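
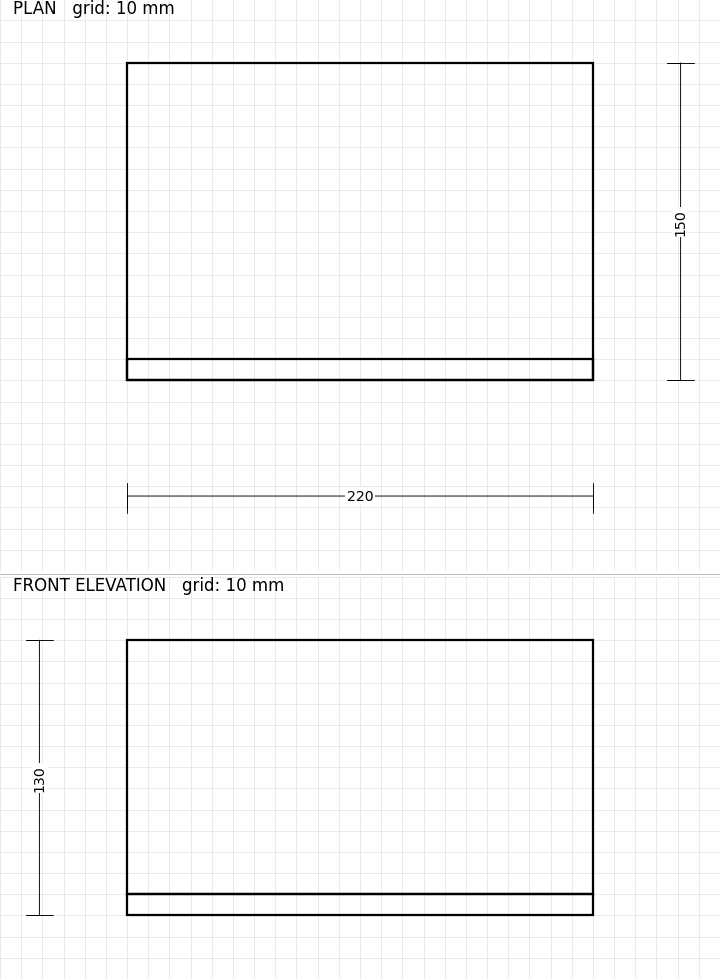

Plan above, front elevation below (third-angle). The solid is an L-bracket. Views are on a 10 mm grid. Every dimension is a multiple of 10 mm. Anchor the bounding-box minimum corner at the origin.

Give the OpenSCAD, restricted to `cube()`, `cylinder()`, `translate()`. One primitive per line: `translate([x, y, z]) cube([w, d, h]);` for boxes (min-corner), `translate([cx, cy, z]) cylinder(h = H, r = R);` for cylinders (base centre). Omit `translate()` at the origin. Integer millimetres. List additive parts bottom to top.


cube([220, 150, 10]);
translate([0, 0, 10]) cube([220, 10, 120]);


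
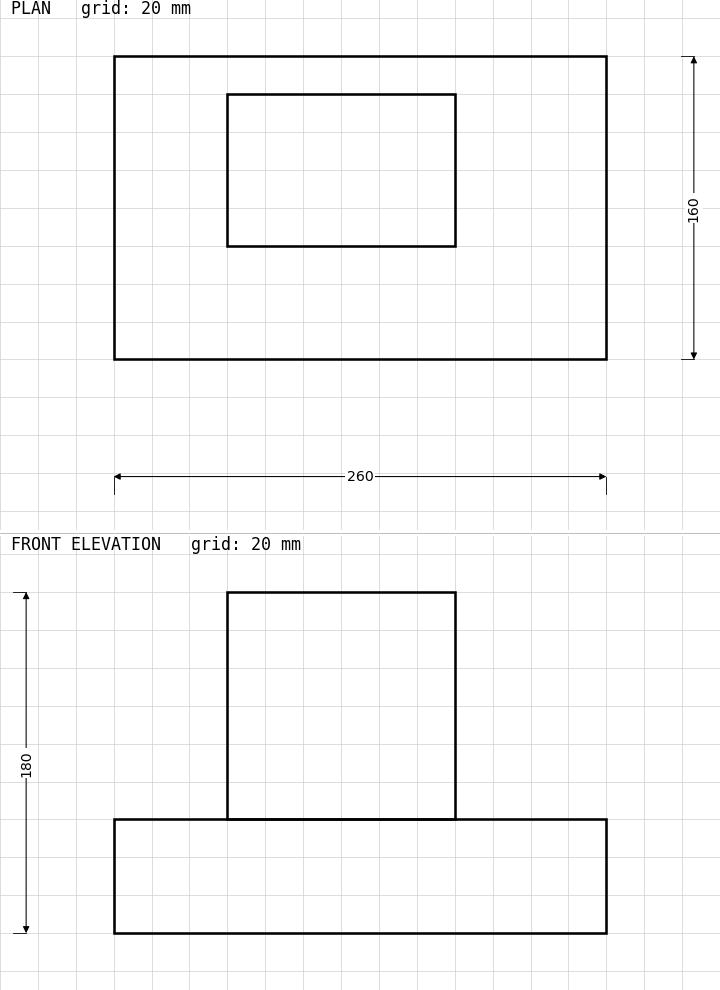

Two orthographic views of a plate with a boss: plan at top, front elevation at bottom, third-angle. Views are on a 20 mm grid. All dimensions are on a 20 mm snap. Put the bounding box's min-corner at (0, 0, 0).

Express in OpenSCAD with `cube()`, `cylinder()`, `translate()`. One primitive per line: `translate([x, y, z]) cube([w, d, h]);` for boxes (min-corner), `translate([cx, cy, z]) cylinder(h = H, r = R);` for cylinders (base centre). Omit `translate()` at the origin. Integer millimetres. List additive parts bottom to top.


cube([260, 160, 60]);
translate([60, 60, 60]) cube([120, 80, 120]);


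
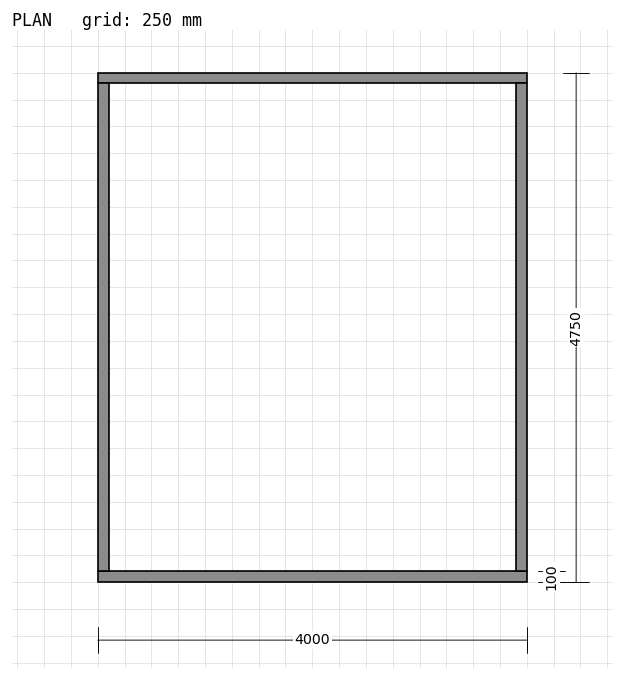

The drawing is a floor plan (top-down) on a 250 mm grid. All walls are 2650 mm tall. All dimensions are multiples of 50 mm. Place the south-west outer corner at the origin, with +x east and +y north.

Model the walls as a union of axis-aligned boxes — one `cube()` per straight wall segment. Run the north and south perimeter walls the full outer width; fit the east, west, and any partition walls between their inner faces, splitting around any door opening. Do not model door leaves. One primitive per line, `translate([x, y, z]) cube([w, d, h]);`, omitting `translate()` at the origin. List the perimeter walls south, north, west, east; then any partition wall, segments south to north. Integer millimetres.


cube([4000, 100, 2650]);
translate([0, 4650, 0]) cube([4000, 100, 2650]);
translate([0, 100, 0]) cube([100, 4550, 2650]);
translate([3900, 100, 0]) cube([100, 4550, 2650]);


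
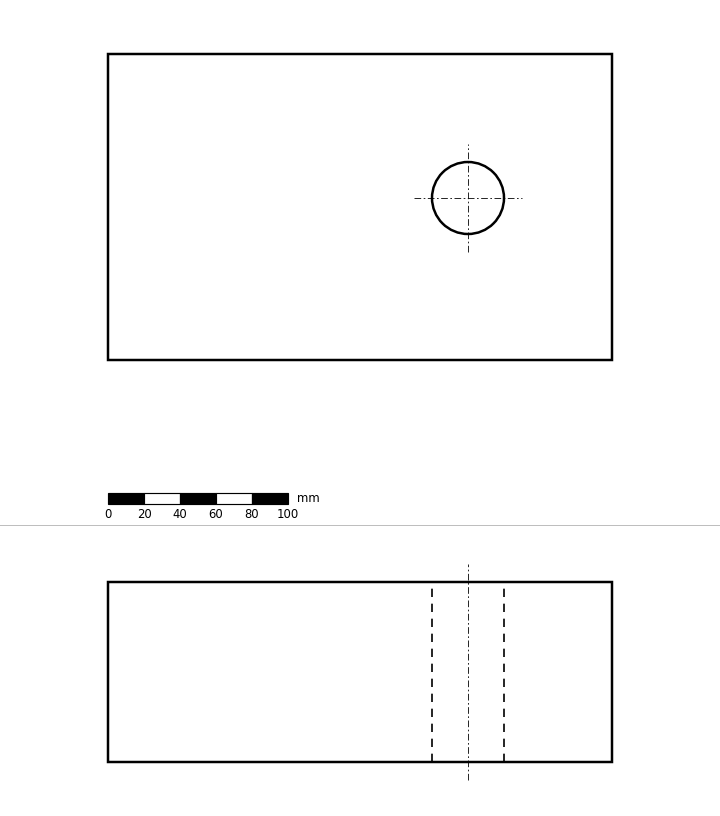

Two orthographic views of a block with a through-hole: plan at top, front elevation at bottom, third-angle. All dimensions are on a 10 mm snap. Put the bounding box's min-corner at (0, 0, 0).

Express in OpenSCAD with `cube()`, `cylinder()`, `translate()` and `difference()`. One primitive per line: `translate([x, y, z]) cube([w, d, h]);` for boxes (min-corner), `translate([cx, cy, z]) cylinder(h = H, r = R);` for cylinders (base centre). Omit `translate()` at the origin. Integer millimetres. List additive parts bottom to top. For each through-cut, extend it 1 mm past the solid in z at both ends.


difference() {
  cube([280, 170, 100]);
  translate([200, 90, -1]) cylinder(h = 102, r = 20);
}


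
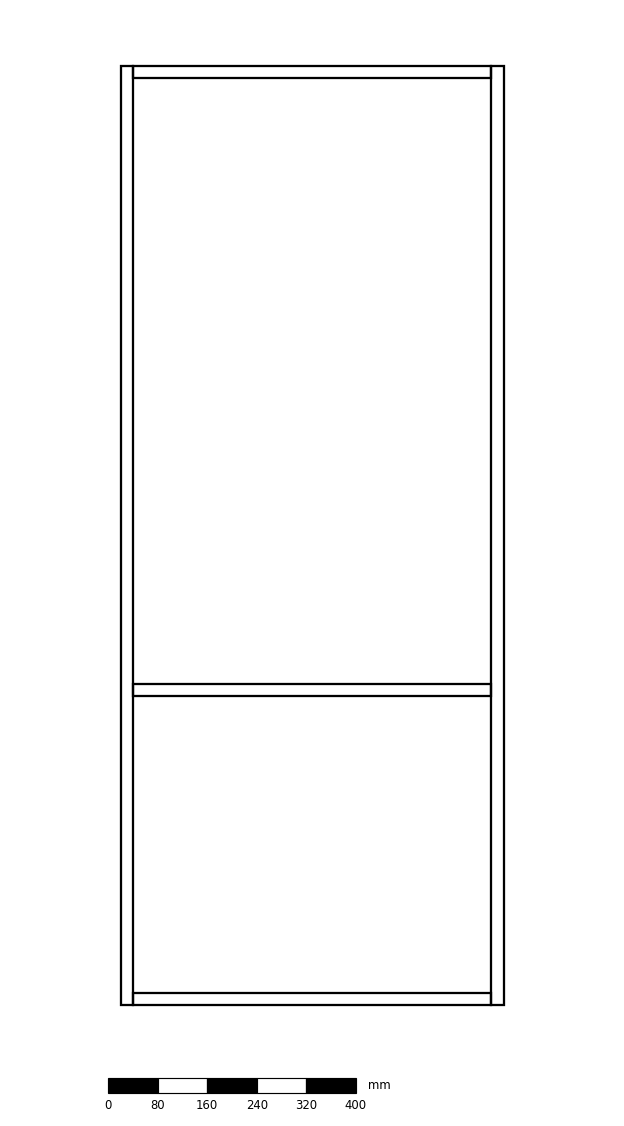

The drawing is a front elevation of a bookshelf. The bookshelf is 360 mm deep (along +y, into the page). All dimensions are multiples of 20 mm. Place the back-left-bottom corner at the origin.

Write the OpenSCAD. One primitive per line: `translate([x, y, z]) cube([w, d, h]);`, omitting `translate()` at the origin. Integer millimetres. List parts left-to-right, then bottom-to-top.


cube([20, 360, 1520]);
translate([20, 0, 0]) cube([580, 360, 20]);
translate([20, 0, 500]) cube([580, 360, 20]);
translate([20, 0, 1500]) cube([580, 360, 20]);
translate([600, 0, 0]) cube([20, 360, 1520]);


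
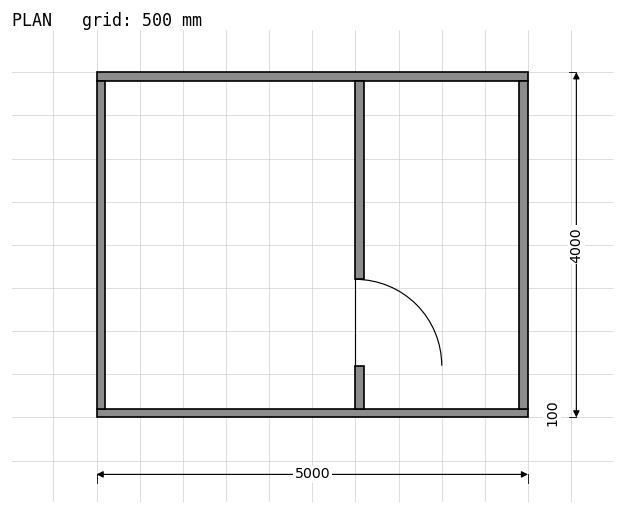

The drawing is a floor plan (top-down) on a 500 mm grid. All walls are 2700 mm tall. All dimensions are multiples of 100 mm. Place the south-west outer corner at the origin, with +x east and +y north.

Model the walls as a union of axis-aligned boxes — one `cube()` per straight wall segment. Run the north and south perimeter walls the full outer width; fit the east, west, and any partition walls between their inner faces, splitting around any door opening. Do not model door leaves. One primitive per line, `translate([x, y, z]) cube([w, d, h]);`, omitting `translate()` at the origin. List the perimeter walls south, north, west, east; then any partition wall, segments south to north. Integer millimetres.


cube([5000, 100, 2700]);
translate([0, 3900, 0]) cube([5000, 100, 2700]);
translate([0, 100, 0]) cube([100, 3800, 2700]);
translate([4900, 100, 0]) cube([100, 3800, 2700]);
translate([3000, 100, 0]) cube([100, 500, 2700]);
translate([3000, 1600, 0]) cube([100, 2300, 2700]);


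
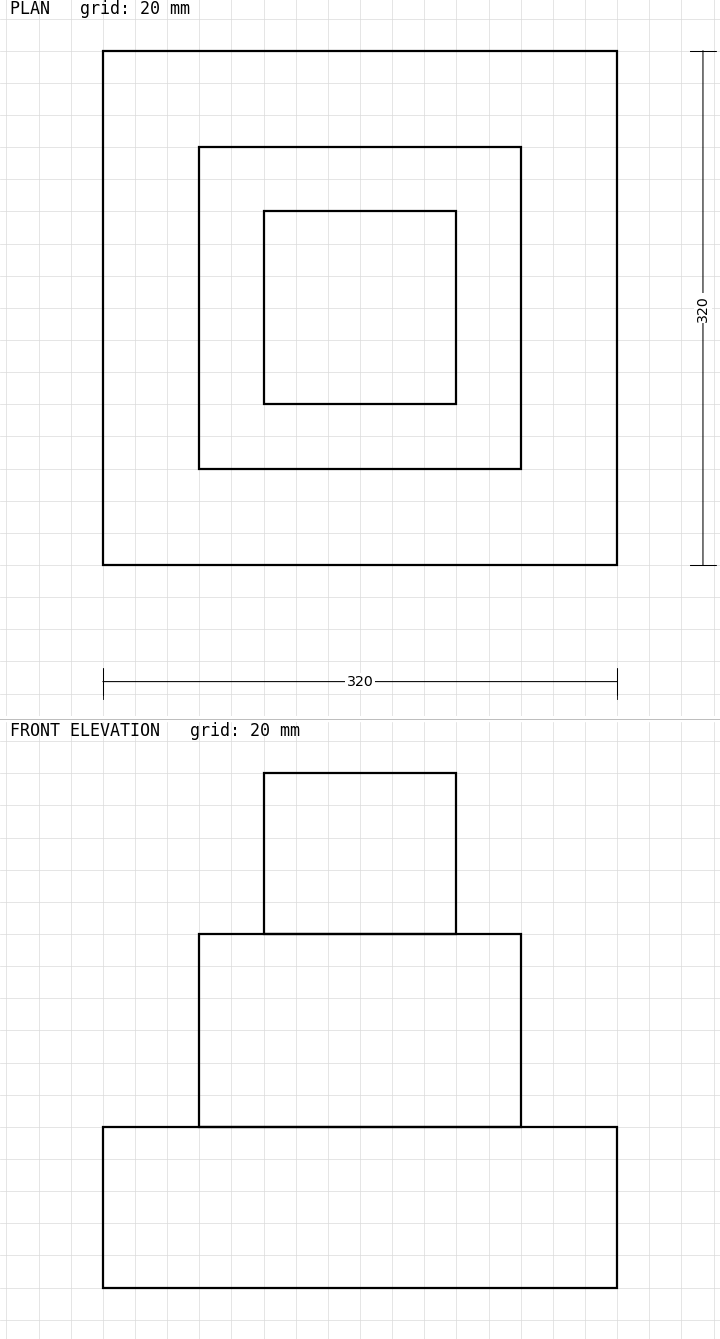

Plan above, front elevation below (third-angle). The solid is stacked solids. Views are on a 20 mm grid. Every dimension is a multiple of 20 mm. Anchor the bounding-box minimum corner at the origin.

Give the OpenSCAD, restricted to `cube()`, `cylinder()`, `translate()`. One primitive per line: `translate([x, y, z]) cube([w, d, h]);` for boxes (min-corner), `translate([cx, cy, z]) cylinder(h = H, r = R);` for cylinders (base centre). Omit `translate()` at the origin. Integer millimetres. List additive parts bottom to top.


cube([320, 320, 100]);
translate([60, 60, 100]) cube([200, 200, 120]);
translate([100, 100, 220]) cube([120, 120, 100]);


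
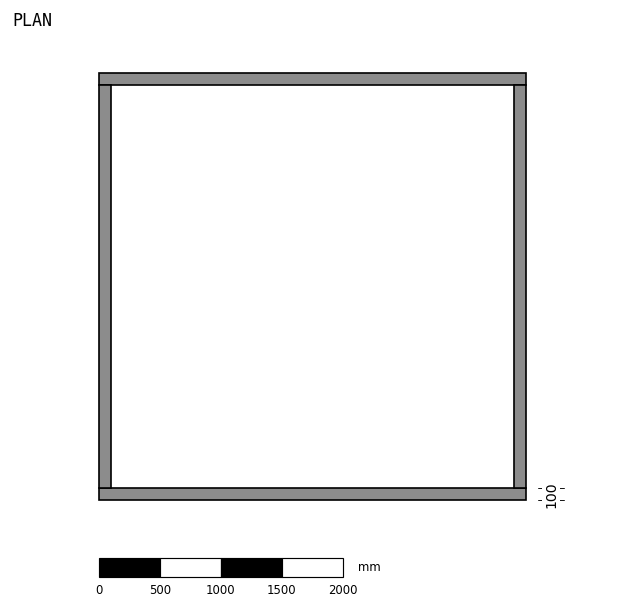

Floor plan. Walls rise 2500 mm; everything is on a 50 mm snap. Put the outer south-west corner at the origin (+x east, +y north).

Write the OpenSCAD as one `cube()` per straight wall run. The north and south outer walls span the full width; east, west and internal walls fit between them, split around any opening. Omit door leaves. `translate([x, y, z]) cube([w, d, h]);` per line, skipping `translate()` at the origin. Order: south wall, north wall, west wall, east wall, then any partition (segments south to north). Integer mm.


cube([3500, 100, 2500]);
translate([0, 3400, 0]) cube([3500, 100, 2500]);
translate([0, 100, 0]) cube([100, 3300, 2500]);
translate([3400, 100, 0]) cube([100, 3300, 2500]);


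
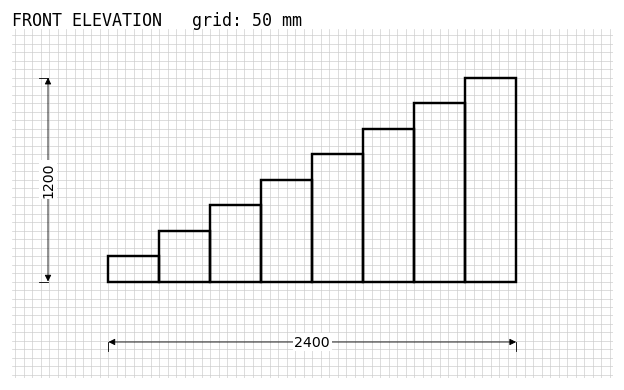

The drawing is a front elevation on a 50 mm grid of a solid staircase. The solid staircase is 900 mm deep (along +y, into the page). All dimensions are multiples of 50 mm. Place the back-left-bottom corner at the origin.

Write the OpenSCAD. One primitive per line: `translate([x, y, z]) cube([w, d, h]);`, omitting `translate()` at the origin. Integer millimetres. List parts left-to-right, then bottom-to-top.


cube([300, 900, 150]);
translate([300, 0, 0]) cube([300, 900, 300]);
translate([600, 0, 0]) cube([300, 900, 450]);
translate([900, 0, 0]) cube([300, 900, 600]);
translate([1200, 0, 0]) cube([300, 900, 750]);
translate([1500, 0, 0]) cube([300, 900, 900]);
translate([1800, 0, 0]) cube([300, 900, 1050]);
translate([2100, 0, 0]) cube([300, 900, 1200]);


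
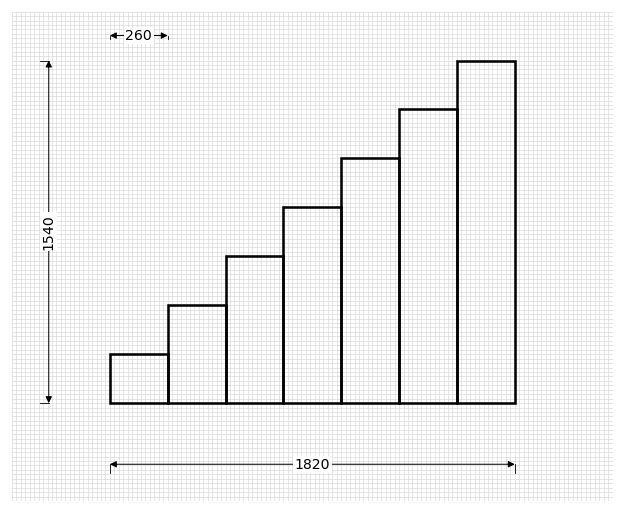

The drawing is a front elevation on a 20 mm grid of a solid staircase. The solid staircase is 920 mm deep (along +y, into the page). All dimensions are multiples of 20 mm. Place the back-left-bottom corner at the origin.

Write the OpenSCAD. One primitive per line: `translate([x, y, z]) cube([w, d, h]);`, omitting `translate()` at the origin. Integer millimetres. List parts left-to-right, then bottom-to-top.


cube([260, 920, 220]);
translate([260, 0, 0]) cube([260, 920, 440]);
translate([520, 0, 0]) cube([260, 920, 660]);
translate([780, 0, 0]) cube([260, 920, 880]);
translate([1040, 0, 0]) cube([260, 920, 1100]);
translate([1300, 0, 0]) cube([260, 920, 1320]);
translate([1560, 0, 0]) cube([260, 920, 1540]);


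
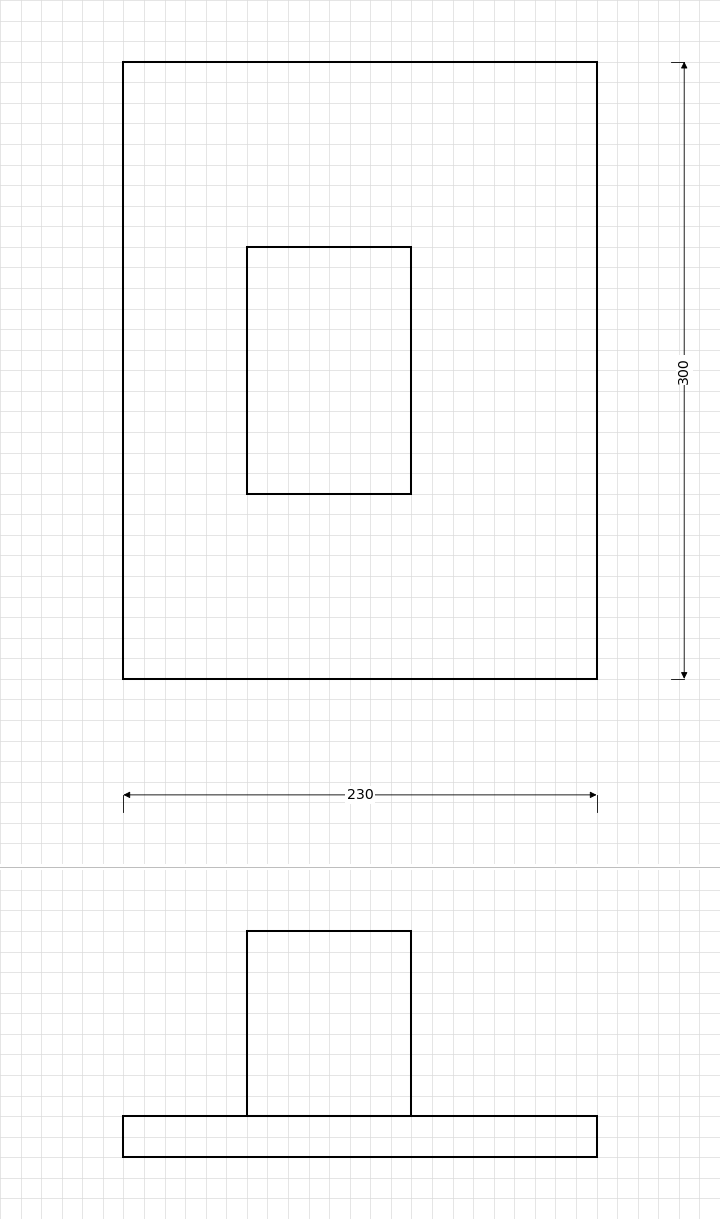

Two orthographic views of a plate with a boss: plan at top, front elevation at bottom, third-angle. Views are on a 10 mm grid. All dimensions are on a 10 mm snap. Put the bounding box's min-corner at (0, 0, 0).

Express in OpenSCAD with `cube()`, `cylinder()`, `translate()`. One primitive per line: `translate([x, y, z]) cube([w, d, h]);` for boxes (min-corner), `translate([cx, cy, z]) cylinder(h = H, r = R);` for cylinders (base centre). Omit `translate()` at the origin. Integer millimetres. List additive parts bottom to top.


cube([230, 300, 20]);
translate([60, 90, 20]) cube([80, 120, 90]);


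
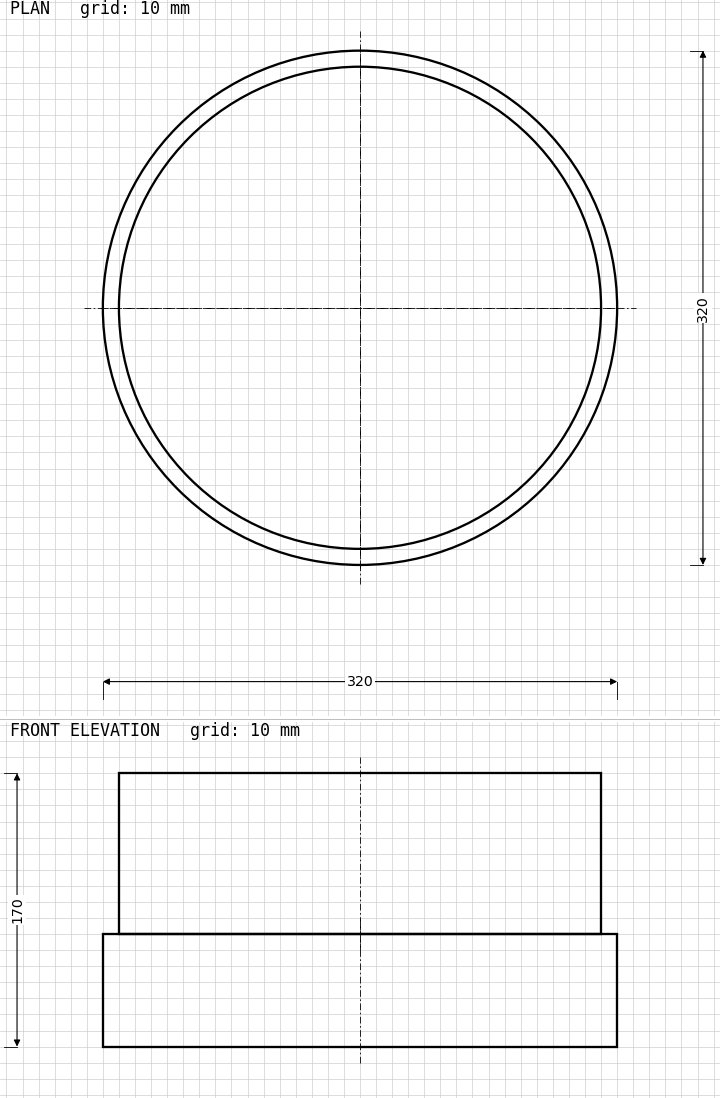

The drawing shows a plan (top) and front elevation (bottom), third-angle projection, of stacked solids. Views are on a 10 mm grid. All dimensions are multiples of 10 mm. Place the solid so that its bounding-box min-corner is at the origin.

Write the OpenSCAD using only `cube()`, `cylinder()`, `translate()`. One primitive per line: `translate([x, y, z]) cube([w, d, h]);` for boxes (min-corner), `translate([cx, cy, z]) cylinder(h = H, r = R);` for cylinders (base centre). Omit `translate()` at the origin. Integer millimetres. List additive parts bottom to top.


translate([160, 160, 0]) cylinder(h = 70, r = 160);
translate([160, 160, 70]) cylinder(h = 100, r = 150);


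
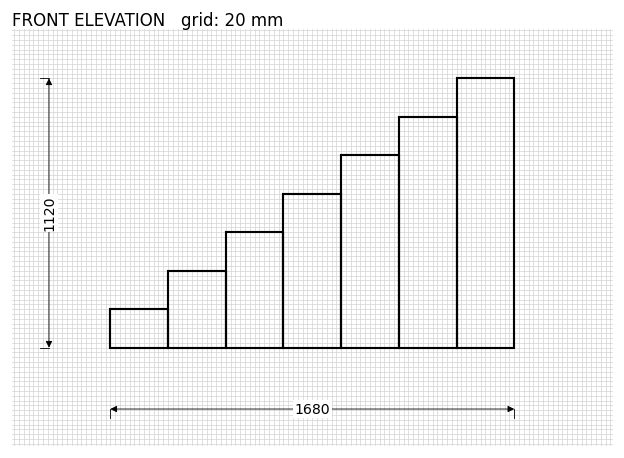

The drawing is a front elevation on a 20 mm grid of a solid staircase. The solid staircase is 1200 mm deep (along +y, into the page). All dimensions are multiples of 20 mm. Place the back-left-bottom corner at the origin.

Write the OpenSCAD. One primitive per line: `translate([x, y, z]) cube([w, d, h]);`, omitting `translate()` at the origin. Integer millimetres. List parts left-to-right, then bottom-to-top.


cube([240, 1200, 160]);
translate([240, 0, 0]) cube([240, 1200, 320]);
translate([480, 0, 0]) cube([240, 1200, 480]);
translate([720, 0, 0]) cube([240, 1200, 640]);
translate([960, 0, 0]) cube([240, 1200, 800]);
translate([1200, 0, 0]) cube([240, 1200, 960]);
translate([1440, 0, 0]) cube([240, 1200, 1120]);


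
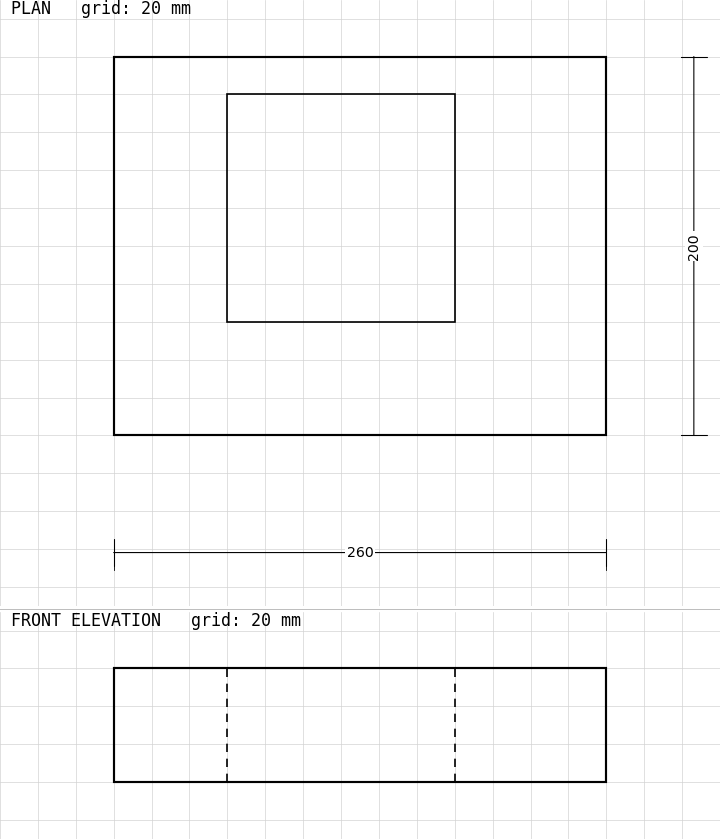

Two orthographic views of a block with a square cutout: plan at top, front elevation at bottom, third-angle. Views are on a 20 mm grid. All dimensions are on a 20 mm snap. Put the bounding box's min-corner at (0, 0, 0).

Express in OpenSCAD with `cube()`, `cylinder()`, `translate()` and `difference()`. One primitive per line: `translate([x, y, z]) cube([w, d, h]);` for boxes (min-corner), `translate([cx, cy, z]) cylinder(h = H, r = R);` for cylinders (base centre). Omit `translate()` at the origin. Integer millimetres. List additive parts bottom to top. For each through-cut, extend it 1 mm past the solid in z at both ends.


difference() {
  cube([260, 200, 60]);
  translate([60, 60, -1]) cube([120, 120, 62]);
}


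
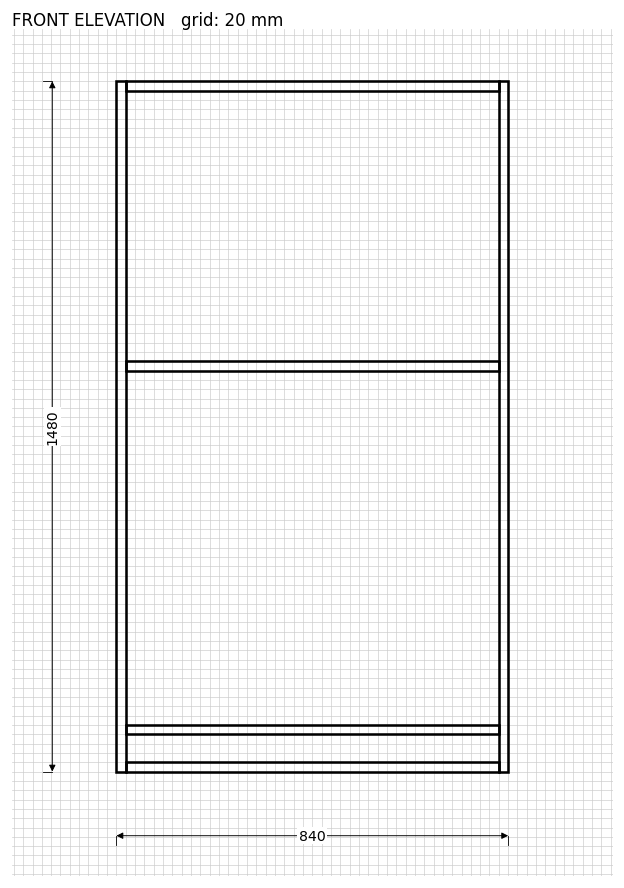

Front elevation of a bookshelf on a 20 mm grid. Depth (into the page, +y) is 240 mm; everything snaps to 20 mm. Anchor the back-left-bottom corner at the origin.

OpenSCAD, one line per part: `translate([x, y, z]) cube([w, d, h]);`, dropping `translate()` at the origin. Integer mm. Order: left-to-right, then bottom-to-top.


cube([20, 240, 1480]);
translate([20, 0, 0]) cube([800, 240, 20]);
translate([20, 0, 80]) cube([800, 240, 20]);
translate([20, 0, 860]) cube([800, 240, 20]);
translate([20, 0, 1460]) cube([800, 240, 20]);
translate([820, 0, 0]) cube([20, 240, 1480]);


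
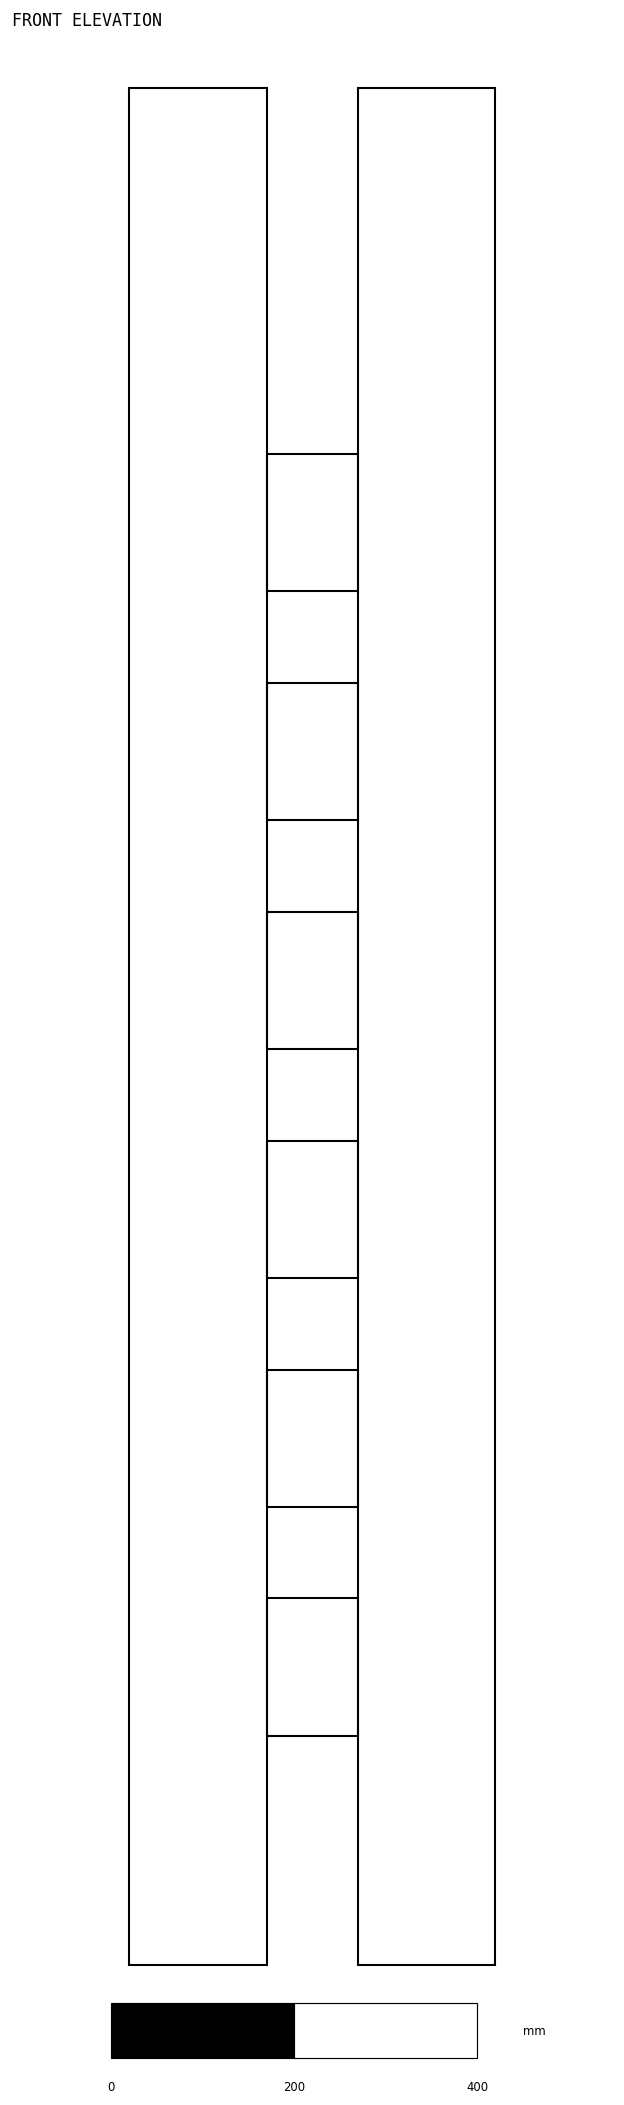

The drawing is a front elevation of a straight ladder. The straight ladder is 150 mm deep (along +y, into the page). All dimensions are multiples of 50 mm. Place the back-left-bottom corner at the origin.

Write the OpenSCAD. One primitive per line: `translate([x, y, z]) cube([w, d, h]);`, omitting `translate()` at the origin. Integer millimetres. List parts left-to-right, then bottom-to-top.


cube([150, 150, 2050]);
translate([150, 0, 250]) cube([100, 150, 150]);
translate([150, 0, 500]) cube([100, 150, 150]);
translate([150, 0, 750]) cube([100, 150, 150]);
translate([150, 0, 1000]) cube([100, 150, 150]);
translate([150, 0, 1250]) cube([100, 150, 150]);
translate([150, 0, 1500]) cube([100, 150, 150]);
translate([250, 0, 0]) cube([150, 150, 2050]);


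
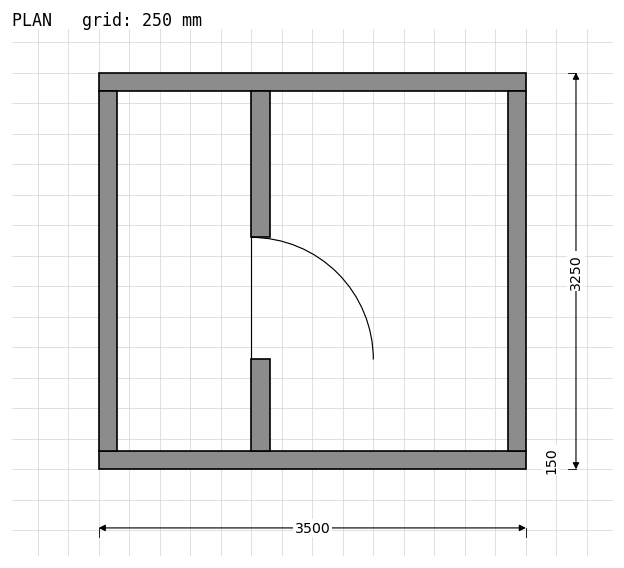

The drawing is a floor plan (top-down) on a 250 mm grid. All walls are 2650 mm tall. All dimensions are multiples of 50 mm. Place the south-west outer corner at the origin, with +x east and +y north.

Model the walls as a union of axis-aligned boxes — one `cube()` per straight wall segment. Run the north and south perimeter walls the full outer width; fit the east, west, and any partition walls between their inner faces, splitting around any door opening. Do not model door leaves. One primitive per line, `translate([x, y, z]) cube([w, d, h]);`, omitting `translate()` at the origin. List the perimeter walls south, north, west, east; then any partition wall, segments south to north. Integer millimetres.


cube([3500, 150, 2650]);
translate([0, 3100, 0]) cube([3500, 150, 2650]);
translate([0, 150, 0]) cube([150, 2950, 2650]);
translate([3350, 150, 0]) cube([150, 2950, 2650]);
translate([1250, 150, 0]) cube([150, 750, 2650]);
translate([1250, 1900, 0]) cube([150, 1200, 2650]);


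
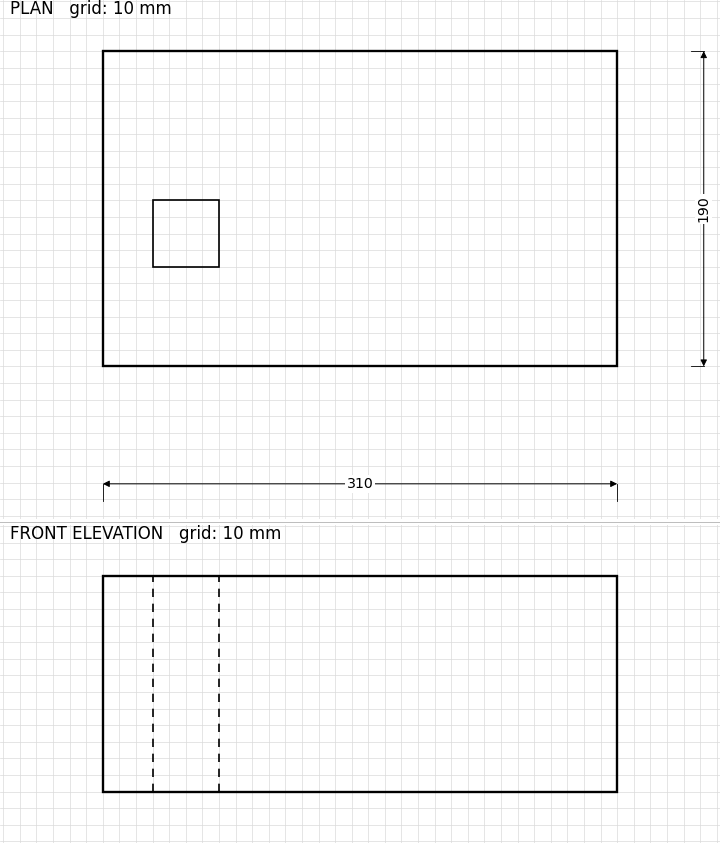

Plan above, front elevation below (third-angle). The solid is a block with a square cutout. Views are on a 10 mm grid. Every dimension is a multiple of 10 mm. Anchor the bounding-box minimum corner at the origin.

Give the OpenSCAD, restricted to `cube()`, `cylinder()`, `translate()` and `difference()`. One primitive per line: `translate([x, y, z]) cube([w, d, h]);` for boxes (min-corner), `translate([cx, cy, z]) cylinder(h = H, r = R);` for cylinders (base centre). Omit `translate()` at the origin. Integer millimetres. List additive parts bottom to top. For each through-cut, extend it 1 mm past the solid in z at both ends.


difference() {
  cube([310, 190, 130]);
  translate([30, 60, -1]) cube([40, 40, 132]);
}


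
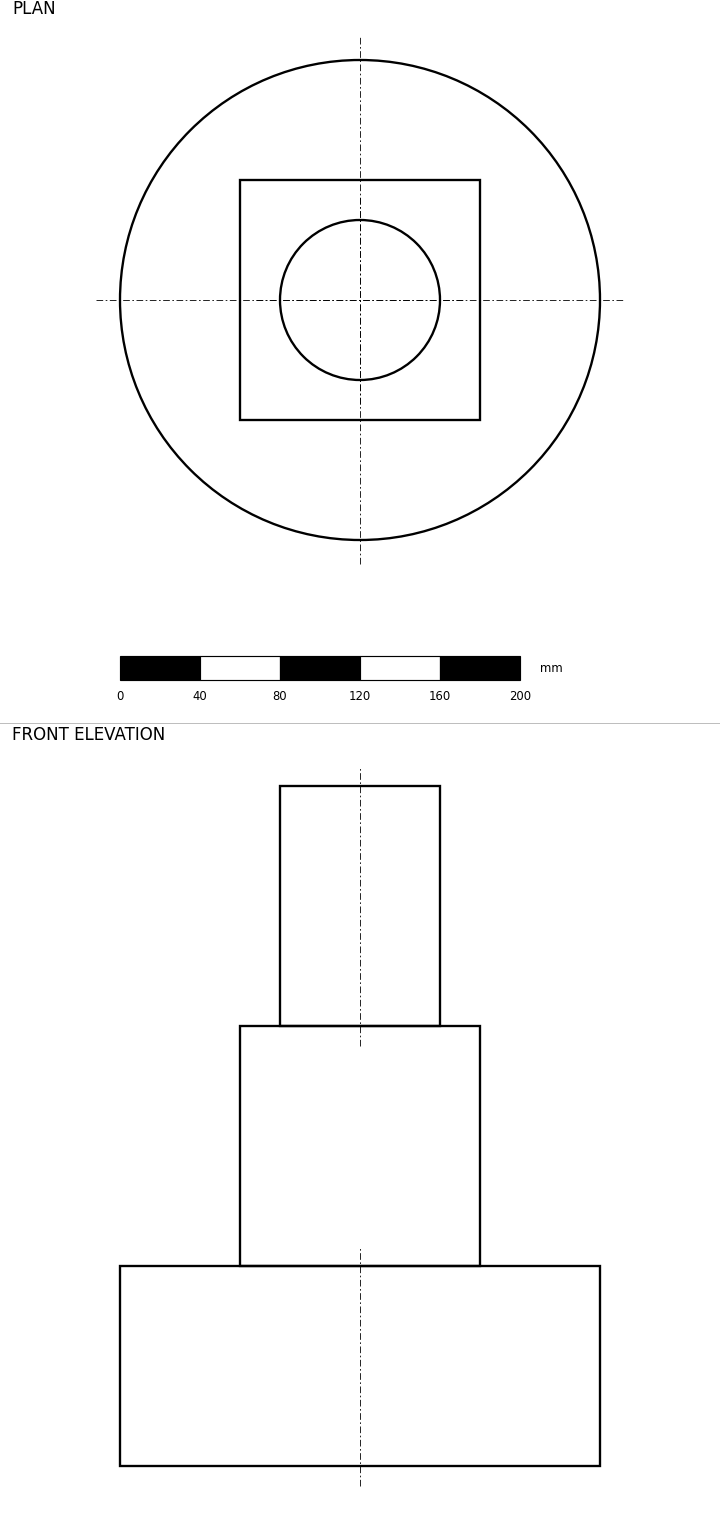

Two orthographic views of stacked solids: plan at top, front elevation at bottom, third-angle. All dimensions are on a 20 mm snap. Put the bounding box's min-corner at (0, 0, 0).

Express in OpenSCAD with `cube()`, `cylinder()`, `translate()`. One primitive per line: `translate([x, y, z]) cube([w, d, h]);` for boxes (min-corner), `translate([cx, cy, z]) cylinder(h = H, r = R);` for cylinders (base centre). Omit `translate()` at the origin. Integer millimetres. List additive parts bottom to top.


translate([120, 120, 0]) cylinder(h = 100, r = 120);
translate([60, 60, 100]) cube([120, 120, 120]);
translate([120, 120, 220]) cylinder(h = 120, r = 40);


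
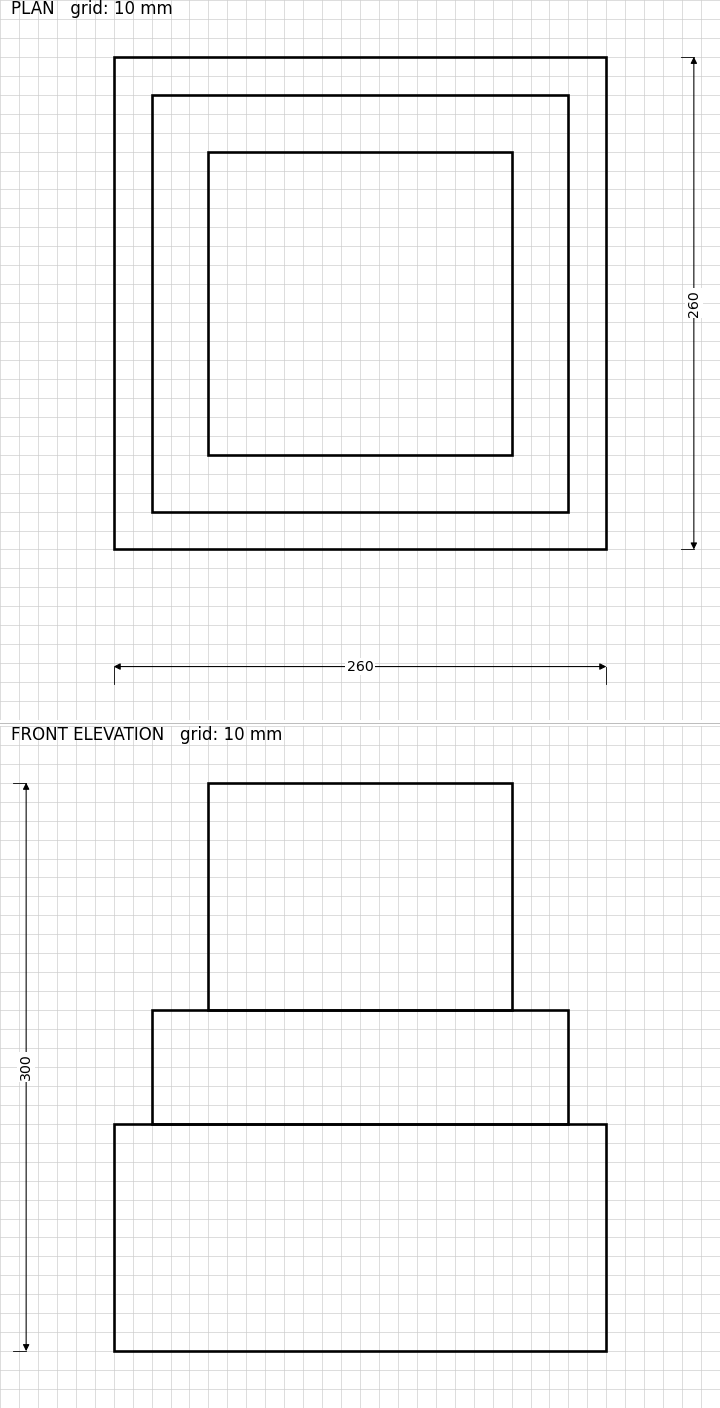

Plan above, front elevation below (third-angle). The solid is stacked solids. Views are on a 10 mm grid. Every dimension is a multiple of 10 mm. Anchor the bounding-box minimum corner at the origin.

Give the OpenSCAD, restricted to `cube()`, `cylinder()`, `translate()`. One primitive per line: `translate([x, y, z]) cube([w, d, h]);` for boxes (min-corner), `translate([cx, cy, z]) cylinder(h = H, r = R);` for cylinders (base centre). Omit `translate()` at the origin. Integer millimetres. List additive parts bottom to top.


cube([260, 260, 120]);
translate([20, 20, 120]) cube([220, 220, 60]);
translate([50, 50, 180]) cube([160, 160, 120]);


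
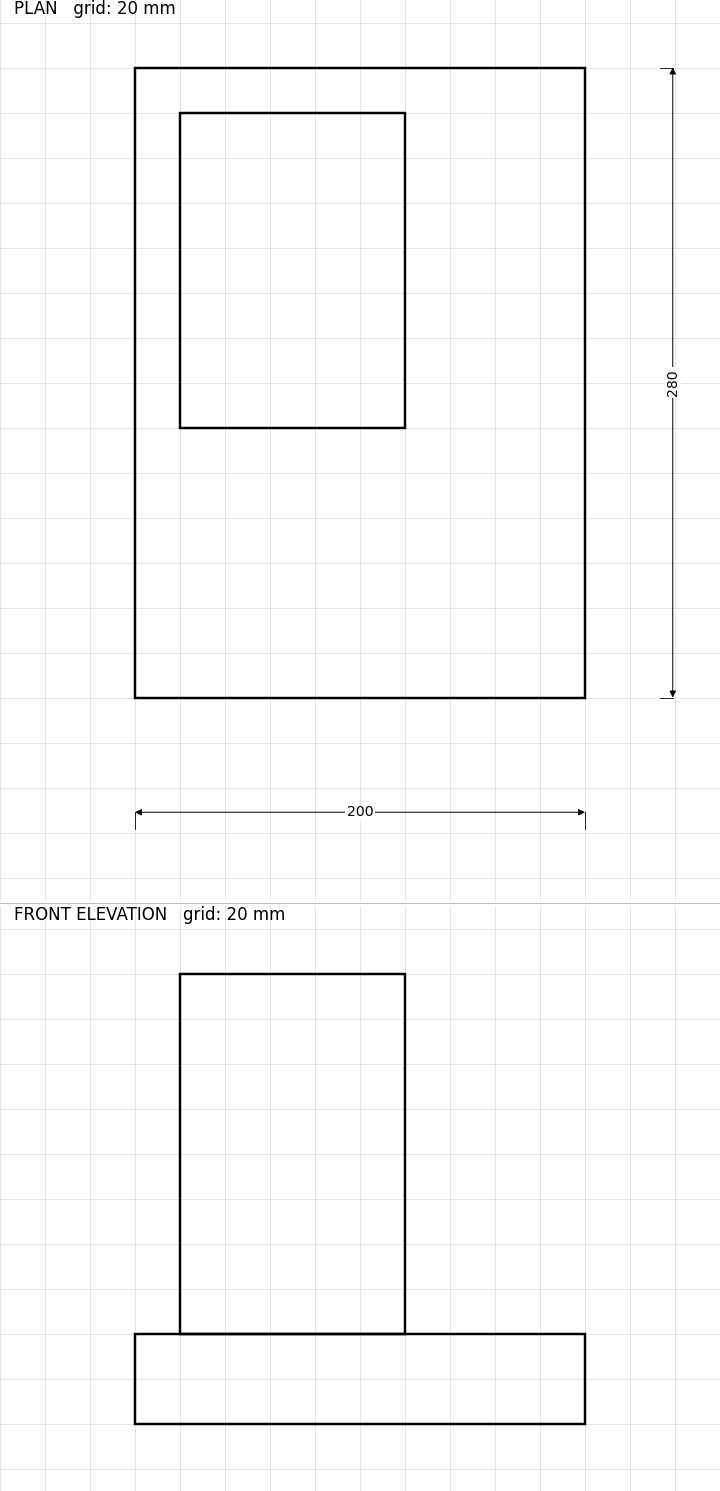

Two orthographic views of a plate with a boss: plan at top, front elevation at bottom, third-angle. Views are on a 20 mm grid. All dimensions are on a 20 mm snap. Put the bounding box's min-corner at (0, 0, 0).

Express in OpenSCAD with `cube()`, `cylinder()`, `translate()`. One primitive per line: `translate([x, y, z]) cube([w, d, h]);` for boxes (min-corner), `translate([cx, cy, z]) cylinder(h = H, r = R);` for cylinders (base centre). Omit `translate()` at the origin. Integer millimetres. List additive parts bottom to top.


cube([200, 280, 40]);
translate([20, 120, 40]) cube([100, 140, 160]);


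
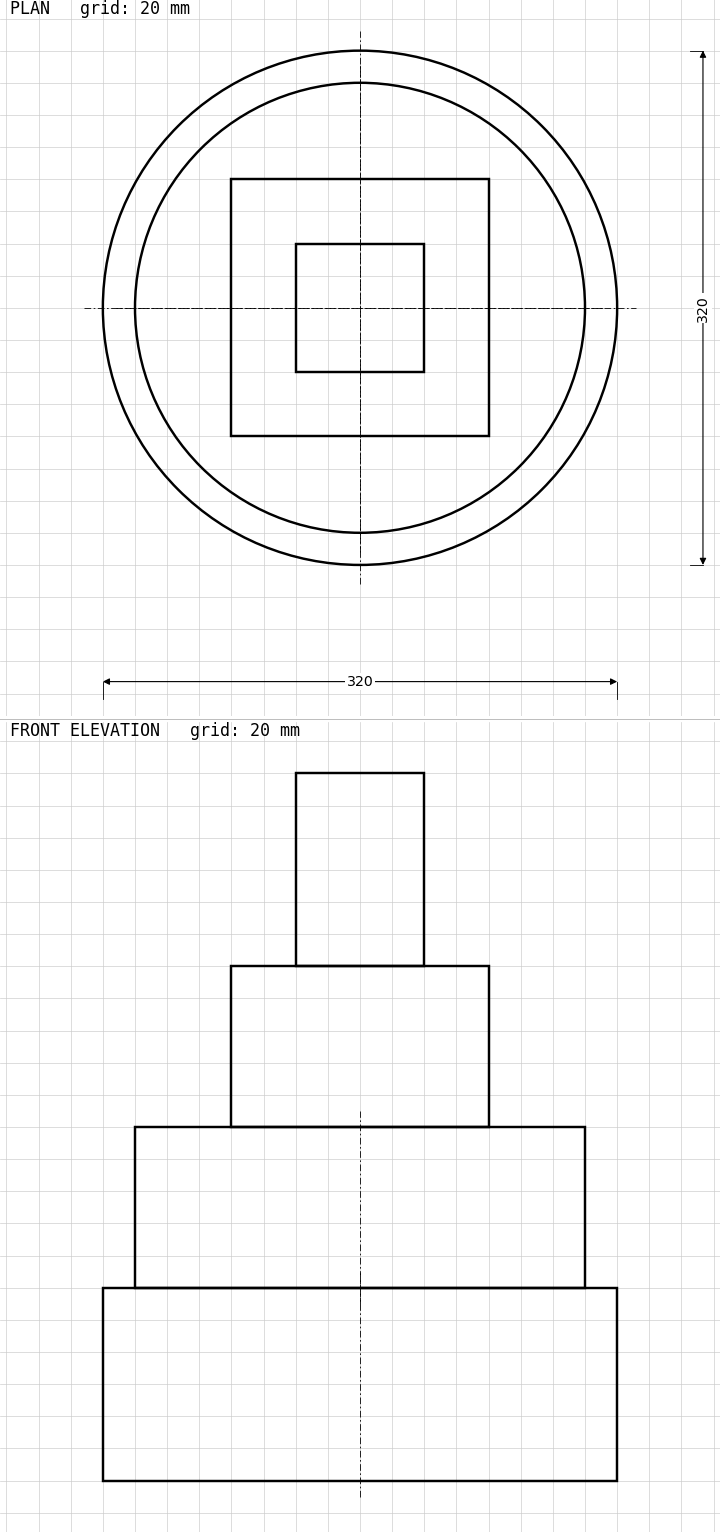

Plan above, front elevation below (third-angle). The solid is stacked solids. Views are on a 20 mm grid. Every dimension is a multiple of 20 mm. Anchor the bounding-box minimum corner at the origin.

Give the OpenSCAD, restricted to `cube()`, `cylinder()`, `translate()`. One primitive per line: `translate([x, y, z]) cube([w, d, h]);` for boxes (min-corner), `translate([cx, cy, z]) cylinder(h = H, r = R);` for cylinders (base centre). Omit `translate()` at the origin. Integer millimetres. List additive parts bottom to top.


translate([160, 160, 0]) cylinder(h = 120, r = 160);
translate([160, 160, 120]) cylinder(h = 100, r = 140);
translate([80, 80, 220]) cube([160, 160, 100]);
translate([120, 120, 320]) cube([80, 80, 120]);


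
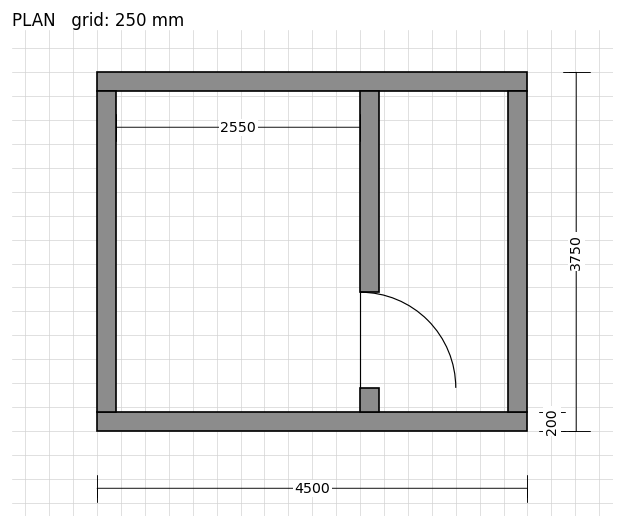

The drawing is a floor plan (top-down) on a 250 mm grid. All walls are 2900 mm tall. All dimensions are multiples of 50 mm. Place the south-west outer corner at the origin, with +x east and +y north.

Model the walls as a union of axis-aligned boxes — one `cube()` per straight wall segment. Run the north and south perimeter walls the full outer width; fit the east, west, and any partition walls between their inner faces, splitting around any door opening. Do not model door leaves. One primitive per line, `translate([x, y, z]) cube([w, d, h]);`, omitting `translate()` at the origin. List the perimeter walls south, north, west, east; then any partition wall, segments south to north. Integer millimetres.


cube([4500, 200, 2900]);
translate([0, 3550, 0]) cube([4500, 200, 2900]);
translate([0, 200, 0]) cube([200, 3350, 2900]);
translate([4300, 200, 0]) cube([200, 3350, 2900]);
translate([2750, 200, 0]) cube([200, 250, 2900]);
translate([2750, 1450, 0]) cube([200, 2100, 2900]);


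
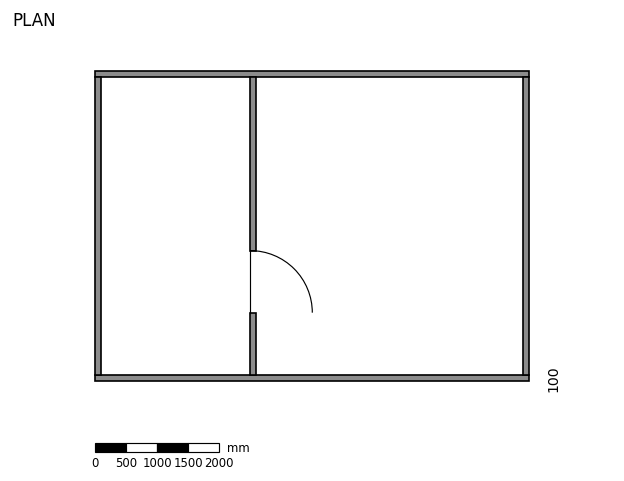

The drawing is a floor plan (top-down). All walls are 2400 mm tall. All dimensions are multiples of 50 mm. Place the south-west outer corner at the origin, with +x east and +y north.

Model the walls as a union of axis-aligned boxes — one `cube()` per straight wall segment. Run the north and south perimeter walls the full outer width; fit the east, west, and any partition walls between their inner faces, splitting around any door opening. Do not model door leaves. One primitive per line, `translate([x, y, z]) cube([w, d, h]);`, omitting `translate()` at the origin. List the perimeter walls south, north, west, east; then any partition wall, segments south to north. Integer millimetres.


cube([7000, 100, 2400]);
translate([0, 4900, 0]) cube([7000, 100, 2400]);
translate([0, 100, 0]) cube([100, 4800, 2400]);
translate([6900, 100, 0]) cube([100, 4800, 2400]);
translate([2500, 100, 0]) cube([100, 1000, 2400]);
translate([2500, 2100, 0]) cube([100, 2800, 2400]);


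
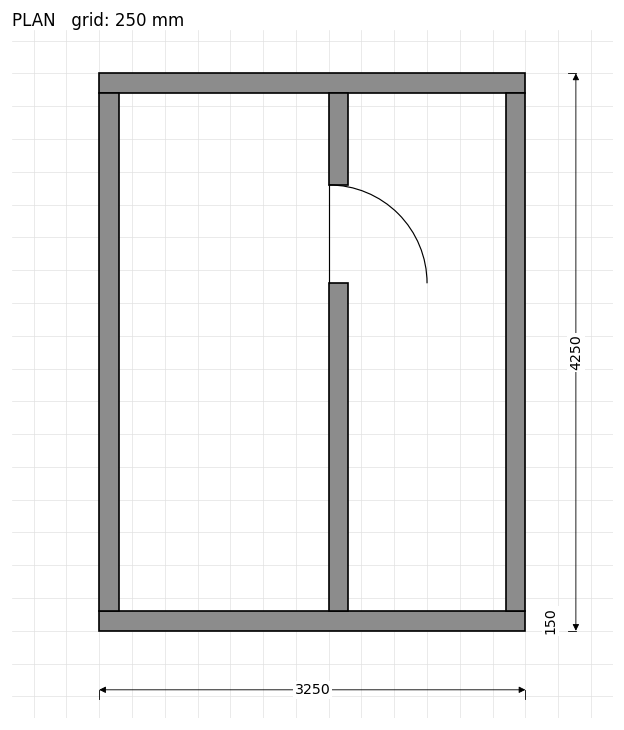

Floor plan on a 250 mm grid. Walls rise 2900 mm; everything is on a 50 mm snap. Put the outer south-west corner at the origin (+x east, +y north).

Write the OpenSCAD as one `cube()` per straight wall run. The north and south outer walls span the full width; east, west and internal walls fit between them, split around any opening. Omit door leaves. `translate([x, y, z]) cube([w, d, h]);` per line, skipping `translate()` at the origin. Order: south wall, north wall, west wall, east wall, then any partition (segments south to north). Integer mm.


cube([3250, 150, 2900]);
translate([0, 4100, 0]) cube([3250, 150, 2900]);
translate([0, 150, 0]) cube([150, 3950, 2900]);
translate([3100, 150, 0]) cube([150, 3950, 2900]);
translate([1750, 150, 0]) cube([150, 2500, 2900]);
translate([1750, 3400, 0]) cube([150, 700, 2900]);


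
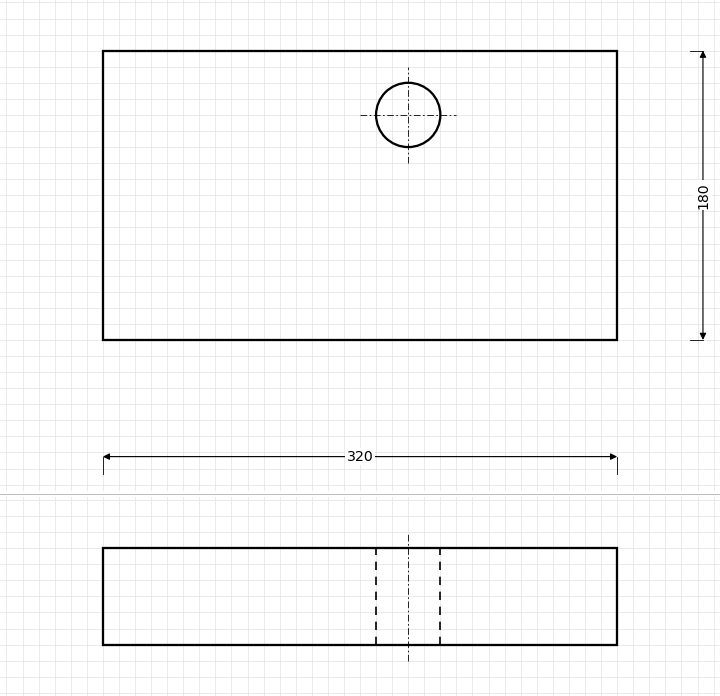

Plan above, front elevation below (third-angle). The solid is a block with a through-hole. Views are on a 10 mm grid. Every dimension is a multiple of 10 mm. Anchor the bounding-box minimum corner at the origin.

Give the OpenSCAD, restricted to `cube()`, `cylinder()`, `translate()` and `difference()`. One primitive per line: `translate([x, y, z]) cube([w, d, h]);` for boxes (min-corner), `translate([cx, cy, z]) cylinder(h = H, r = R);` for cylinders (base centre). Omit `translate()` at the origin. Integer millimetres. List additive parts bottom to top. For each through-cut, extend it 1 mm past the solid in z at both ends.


difference() {
  cube([320, 180, 60]);
  translate([190, 140, -1]) cylinder(h = 62, r = 20);
}


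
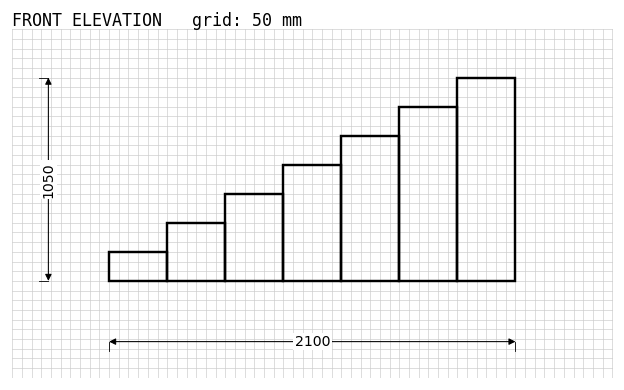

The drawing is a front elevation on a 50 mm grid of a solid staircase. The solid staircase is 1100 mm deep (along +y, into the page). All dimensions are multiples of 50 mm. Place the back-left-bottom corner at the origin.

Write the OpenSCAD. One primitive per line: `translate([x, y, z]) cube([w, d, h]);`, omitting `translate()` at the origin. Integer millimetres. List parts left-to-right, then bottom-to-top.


cube([300, 1100, 150]);
translate([300, 0, 0]) cube([300, 1100, 300]);
translate([600, 0, 0]) cube([300, 1100, 450]);
translate([900, 0, 0]) cube([300, 1100, 600]);
translate([1200, 0, 0]) cube([300, 1100, 750]);
translate([1500, 0, 0]) cube([300, 1100, 900]);
translate([1800, 0, 0]) cube([300, 1100, 1050]);


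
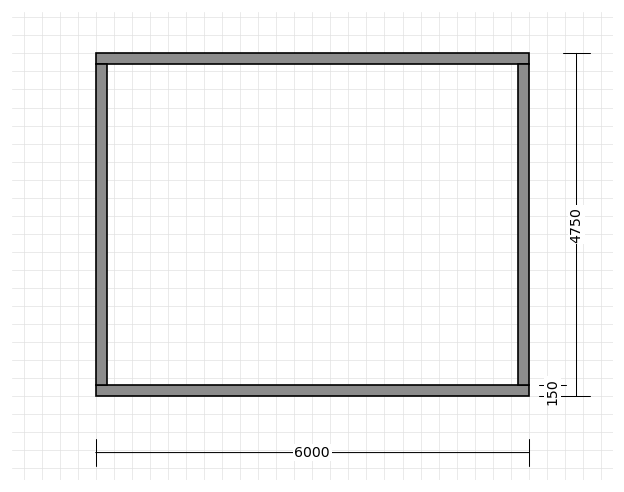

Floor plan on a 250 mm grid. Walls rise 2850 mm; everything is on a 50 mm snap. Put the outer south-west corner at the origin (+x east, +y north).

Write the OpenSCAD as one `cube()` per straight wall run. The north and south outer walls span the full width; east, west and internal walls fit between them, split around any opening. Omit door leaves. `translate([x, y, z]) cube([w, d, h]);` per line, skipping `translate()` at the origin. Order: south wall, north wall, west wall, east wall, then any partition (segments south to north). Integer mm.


cube([6000, 150, 2850]);
translate([0, 4600, 0]) cube([6000, 150, 2850]);
translate([0, 150, 0]) cube([150, 4450, 2850]);
translate([5850, 150, 0]) cube([150, 4450, 2850]);


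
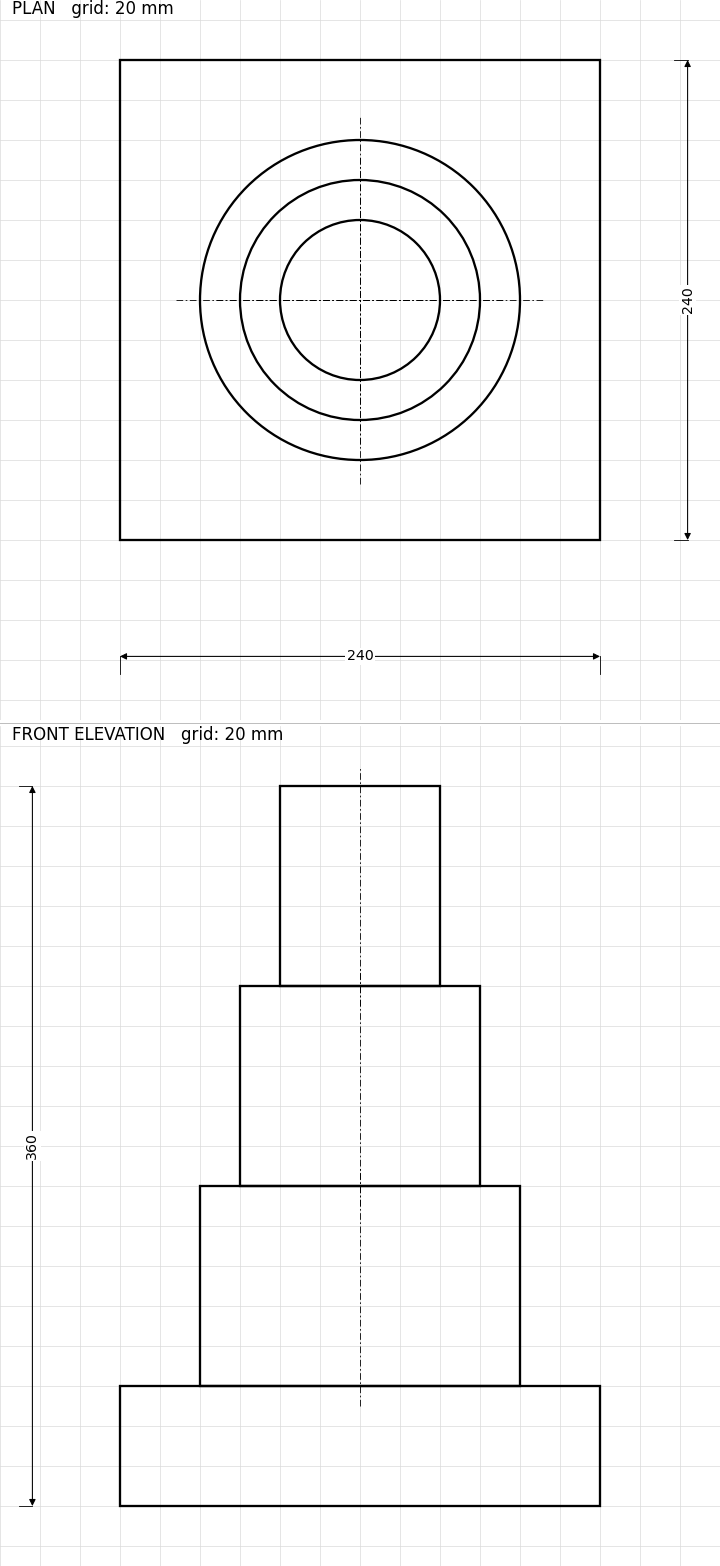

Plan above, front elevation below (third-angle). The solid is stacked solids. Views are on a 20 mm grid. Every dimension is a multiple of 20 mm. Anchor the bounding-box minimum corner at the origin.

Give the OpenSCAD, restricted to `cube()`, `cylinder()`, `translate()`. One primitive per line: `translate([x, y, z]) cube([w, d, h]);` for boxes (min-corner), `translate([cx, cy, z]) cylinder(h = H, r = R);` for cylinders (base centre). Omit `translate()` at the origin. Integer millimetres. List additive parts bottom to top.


cube([240, 240, 60]);
translate([120, 120, 60]) cylinder(h = 100, r = 80);
translate([120, 120, 160]) cylinder(h = 100, r = 60);
translate([120, 120, 260]) cylinder(h = 100, r = 40);


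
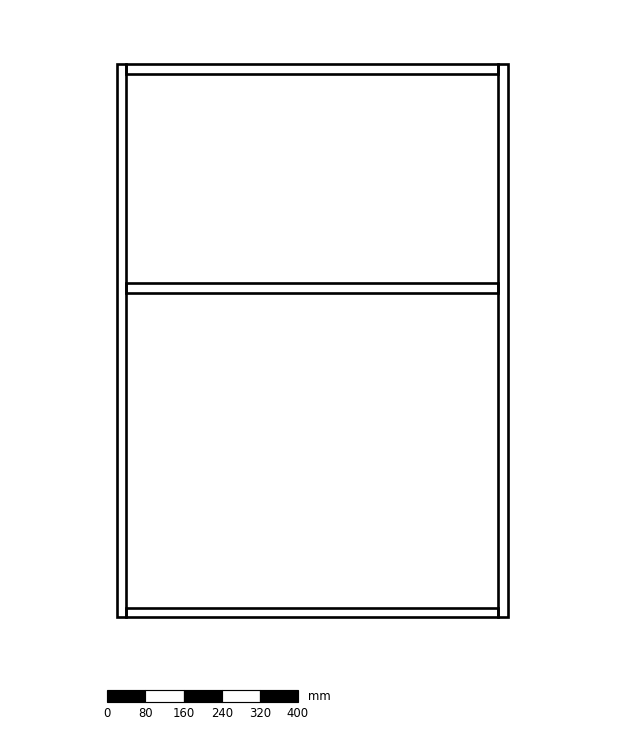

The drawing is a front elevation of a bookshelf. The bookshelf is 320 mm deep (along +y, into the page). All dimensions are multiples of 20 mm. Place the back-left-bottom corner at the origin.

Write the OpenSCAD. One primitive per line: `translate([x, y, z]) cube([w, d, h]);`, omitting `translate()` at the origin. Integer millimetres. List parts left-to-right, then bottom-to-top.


cube([20, 320, 1160]);
translate([20, 0, 0]) cube([780, 320, 20]);
translate([20, 0, 680]) cube([780, 320, 20]);
translate([20, 0, 1140]) cube([780, 320, 20]);
translate([800, 0, 0]) cube([20, 320, 1160]);


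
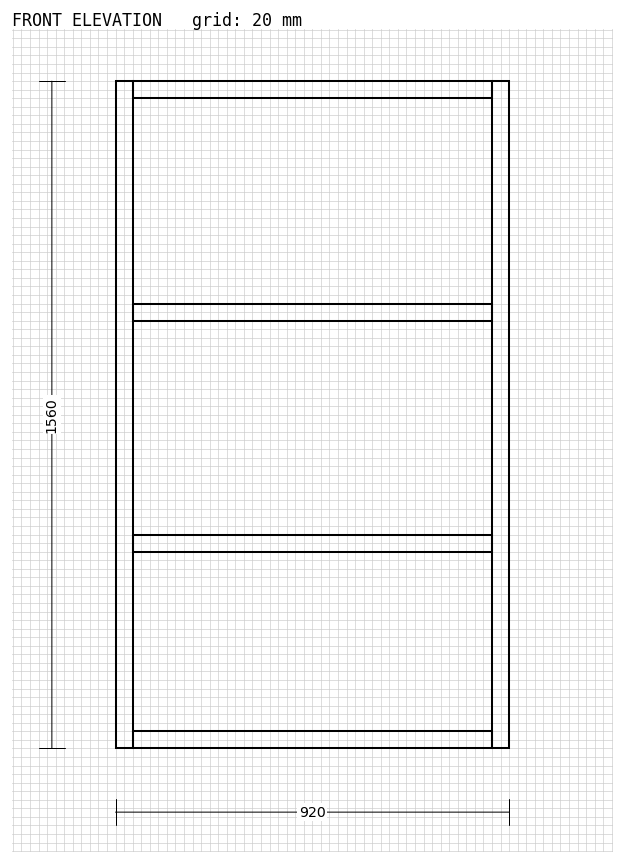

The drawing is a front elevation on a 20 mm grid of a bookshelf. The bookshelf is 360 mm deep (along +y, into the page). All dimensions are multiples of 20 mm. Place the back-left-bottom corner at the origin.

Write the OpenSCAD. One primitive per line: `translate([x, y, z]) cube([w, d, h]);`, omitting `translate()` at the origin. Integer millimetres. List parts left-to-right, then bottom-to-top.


cube([40, 360, 1560]);
translate([40, 0, 0]) cube([840, 360, 40]);
translate([40, 0, 460]) cube([840, 360, 40]);
translate([40, 0, 1000]) cube([840, 360, 40]);
translate([40, 0, 1520]) cube([840, 360, 40]);
translate([880, 0, 0]) cube([40, 360, 1560]);


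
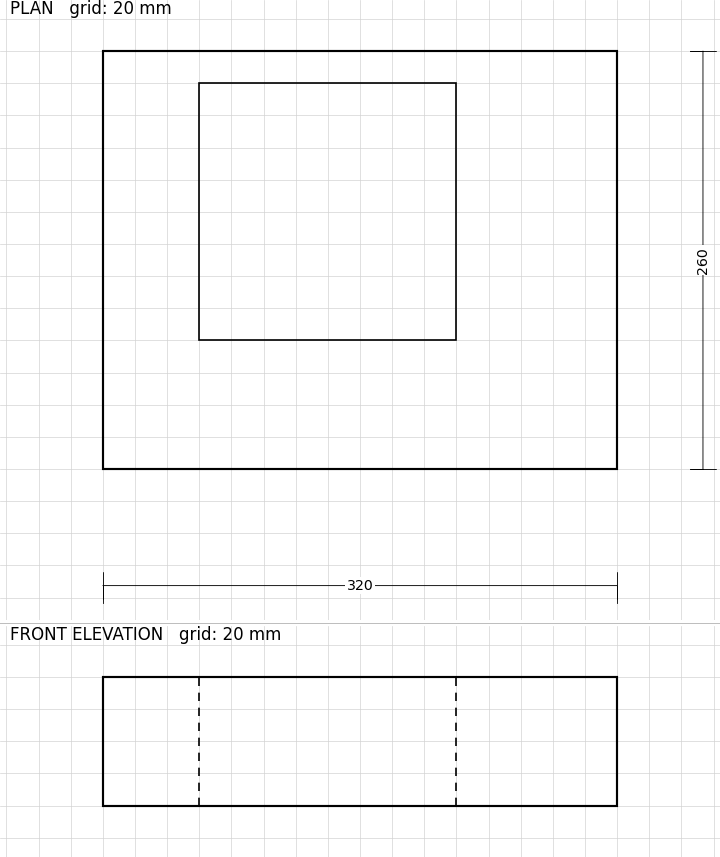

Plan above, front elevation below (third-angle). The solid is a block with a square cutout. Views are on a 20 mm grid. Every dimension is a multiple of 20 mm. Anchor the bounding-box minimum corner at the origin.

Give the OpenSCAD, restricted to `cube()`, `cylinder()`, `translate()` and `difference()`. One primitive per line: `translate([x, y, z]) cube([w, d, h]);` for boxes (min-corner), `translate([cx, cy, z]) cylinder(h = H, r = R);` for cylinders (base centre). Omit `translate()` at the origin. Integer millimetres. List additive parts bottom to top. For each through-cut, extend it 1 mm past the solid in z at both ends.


difference() {
  cube([320, 260, 80]);
  translate([60, 80, -1]) cube([160, 160, 82]);
}


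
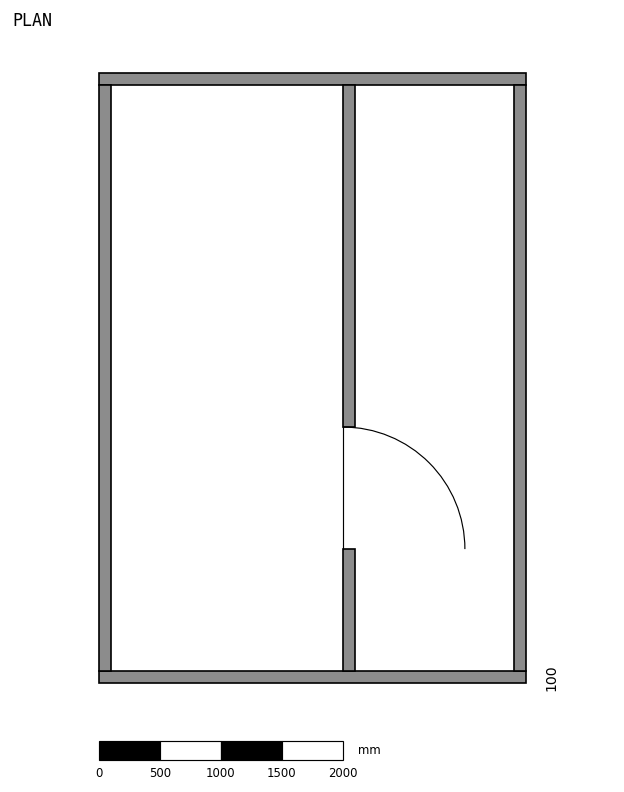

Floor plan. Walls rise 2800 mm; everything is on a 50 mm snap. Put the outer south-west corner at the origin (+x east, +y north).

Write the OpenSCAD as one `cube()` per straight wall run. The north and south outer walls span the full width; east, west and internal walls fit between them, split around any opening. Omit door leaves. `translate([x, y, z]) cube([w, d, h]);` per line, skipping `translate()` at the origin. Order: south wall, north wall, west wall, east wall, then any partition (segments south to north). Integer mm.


cube([3500, 100, 2800]);
translate([0, 4900, 0]) cube([3500, 100, 2800]);
translate([0, 100, 0]) cube([100, 4800, 2800]);
translate([3400, 100, 0]) cube([100, 4800, 2800]);
translate([2000, 100, 0]) cube([100, 1000, 2800]);
translate([2000, 2100, 0]) cube([100, 2800, 2800]);


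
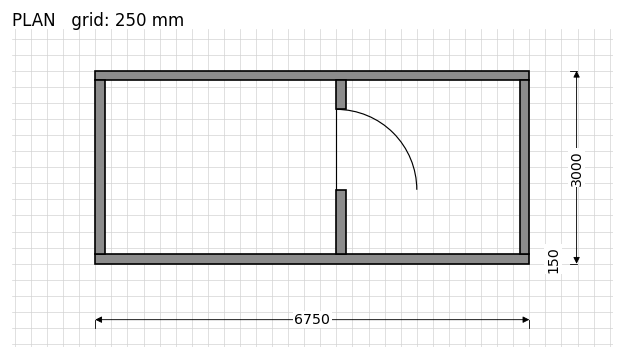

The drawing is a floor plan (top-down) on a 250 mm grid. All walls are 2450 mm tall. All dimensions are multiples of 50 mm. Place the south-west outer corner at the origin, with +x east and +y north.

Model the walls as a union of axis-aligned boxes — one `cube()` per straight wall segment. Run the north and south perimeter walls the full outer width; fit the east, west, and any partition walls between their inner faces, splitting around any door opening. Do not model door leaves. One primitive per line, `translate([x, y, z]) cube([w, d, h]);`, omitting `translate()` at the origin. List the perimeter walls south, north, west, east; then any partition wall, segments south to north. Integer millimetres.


cube([6750, 150, 2450]);
translate([0, 2850, 0]) cube([6750, 150, 2450]);
translate([0, 150, 0]) cube([150, 2700, 2450]);
translate([6600, 150, 0]) cube([150, 2700, 2450]);
translate([3750, 150, 0]) cube([150, 1000, 2450]);
translate([3750, 2400, 0]) cube([150, 450, 2450]);


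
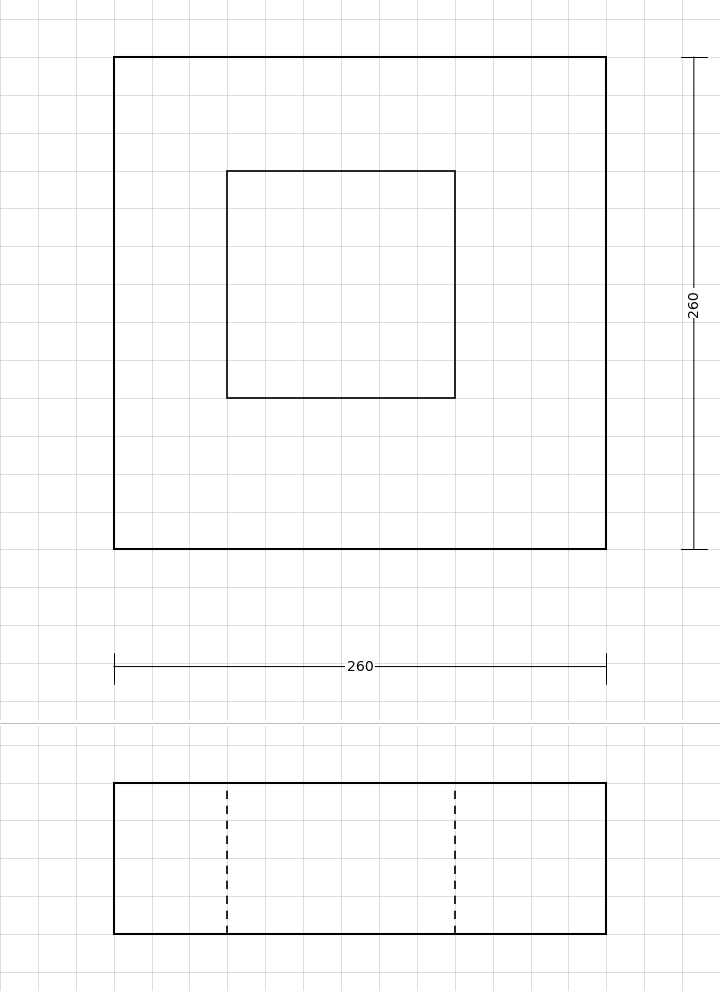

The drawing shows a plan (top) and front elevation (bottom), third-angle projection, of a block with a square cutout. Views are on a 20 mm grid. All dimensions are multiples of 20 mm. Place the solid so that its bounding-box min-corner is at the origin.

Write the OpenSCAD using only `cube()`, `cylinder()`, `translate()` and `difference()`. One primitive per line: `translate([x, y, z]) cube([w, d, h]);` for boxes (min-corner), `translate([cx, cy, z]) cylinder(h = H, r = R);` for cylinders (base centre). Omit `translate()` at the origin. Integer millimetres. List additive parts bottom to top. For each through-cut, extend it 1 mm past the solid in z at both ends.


difference() {
  cube([260, 260, 80]);
  translate([60, 80, -1]) cube([120, 120, 82]);
}


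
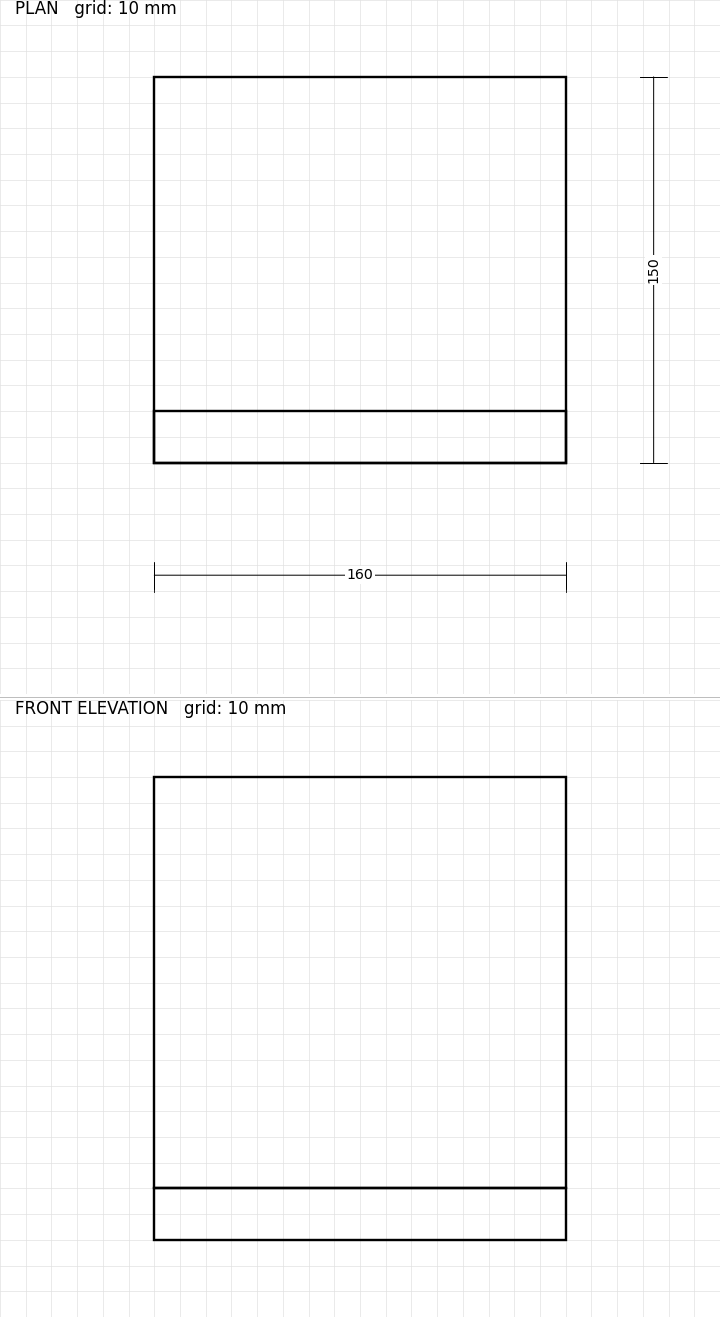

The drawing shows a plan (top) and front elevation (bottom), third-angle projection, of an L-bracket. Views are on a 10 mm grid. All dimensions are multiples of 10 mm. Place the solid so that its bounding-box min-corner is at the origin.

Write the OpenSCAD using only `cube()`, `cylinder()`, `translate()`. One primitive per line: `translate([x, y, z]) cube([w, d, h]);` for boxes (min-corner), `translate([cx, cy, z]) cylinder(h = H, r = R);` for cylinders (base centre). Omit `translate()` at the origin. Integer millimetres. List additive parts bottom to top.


cube([160, 150, 20]);
translate([0, 0, 20]) cube([160, 20, 160]);
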